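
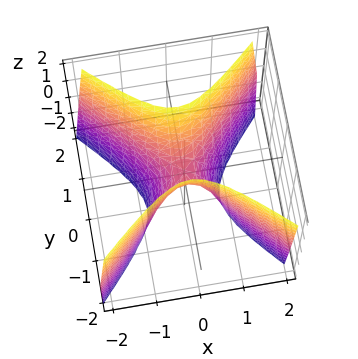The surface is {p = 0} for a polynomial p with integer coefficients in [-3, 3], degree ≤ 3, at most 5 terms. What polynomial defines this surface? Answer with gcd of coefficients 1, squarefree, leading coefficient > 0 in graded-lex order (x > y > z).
3*x^2 - 3*y^2 + z

1. deg p = 2. A hyperbolic paraboloid; a quadric.
2. Symmetries: the y ↦ −y reflection is a symmetry, so y appears only in even powers; the x ↦ −x reflection is a symmetry, so x appears only in even powers.
3. From the axis intercepts and sections: it crosses the x-axis at the gridline x = 0; it crosses the z-axis at the gridline z = 0; it crosses the y-axis at the gridline y = 0.
4. Together with the visible shape, these determine p as stated.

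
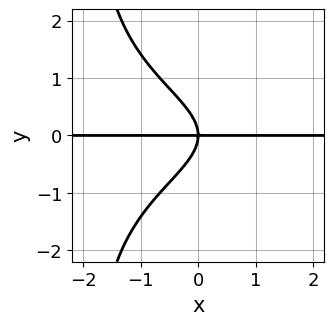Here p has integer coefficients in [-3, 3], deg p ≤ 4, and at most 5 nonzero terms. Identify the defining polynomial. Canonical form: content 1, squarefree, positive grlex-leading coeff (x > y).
deg p = 4. No degree-3 curve has this shape.
Checking where it meets the axes: it crosses the y-axis at the gridline y = 0; the visible x-axis segment lies entirely on the curve.
The integer polynomial consistent with all of this is the stated p.

x*y^3 + 2*y^3 + 2*x*y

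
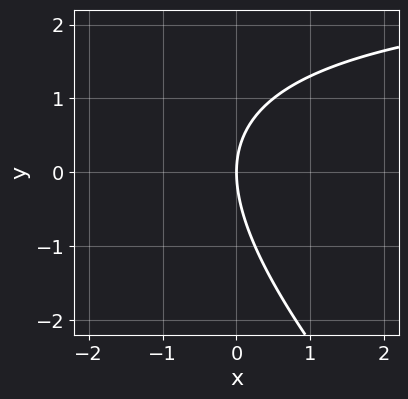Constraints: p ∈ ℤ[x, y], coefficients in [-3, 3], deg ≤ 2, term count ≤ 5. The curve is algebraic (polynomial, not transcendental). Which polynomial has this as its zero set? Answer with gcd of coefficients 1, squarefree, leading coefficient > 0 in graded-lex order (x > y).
x*y + y^2 - 3*x

(a) The degree is 2 — the shape is more complex than any degree-1 curve.
(b) Observable constraints: it meets the y-axis at y = 0 (among the integer gridlines); it crosses the x-axis at the gridline x = 0.
(c) These observations pin down the coefficients.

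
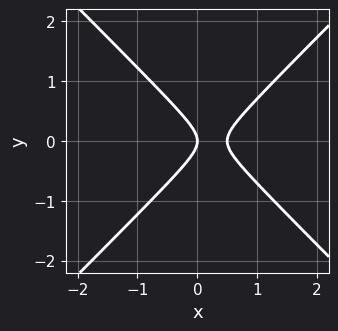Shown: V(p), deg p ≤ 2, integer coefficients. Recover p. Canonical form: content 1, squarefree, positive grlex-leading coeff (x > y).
(a) The degree is 2 — the shape is more complex than any degree-1 curve.
(b) Symmetries: it's symmetric under y → −y, forcing even powers of y.
(c) From the visible intercepts: it meets the y-axis at y = 0 (among the integer gridlines); it meets the x-axis at x = 0 (among the integer gridlines).
(d) Fitting integer coefficients to these (and the overall shape) gives p.

2*x^2 - 2*y^2 - x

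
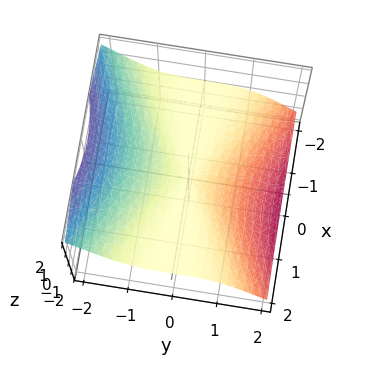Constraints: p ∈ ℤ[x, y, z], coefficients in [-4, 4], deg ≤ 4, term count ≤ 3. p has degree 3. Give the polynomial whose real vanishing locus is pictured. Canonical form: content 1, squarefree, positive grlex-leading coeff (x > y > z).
First, the degree is 3 — a generic line meets the surface in up to 3 points.
Next, against the integer gridlines: every point of the x-axis in the box is on the surface; it meets the z-axis at z = 0 (among the integer gridlines).
Finally, matching integer coefficients to the picture gives p.

x^2*z + y^3 + z^3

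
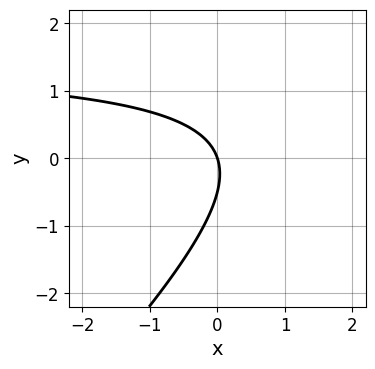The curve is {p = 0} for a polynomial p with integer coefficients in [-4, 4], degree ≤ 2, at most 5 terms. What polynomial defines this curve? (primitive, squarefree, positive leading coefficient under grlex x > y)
1. deg p = 2.
2. Checking where it meets the axes: it crosses the y-axis at the gridline y = 0; it crosses the x-axis at the gridline x = 0.
3. These observations pin down the coefficients.

2*x*y - 2*y^2 - 3*x - y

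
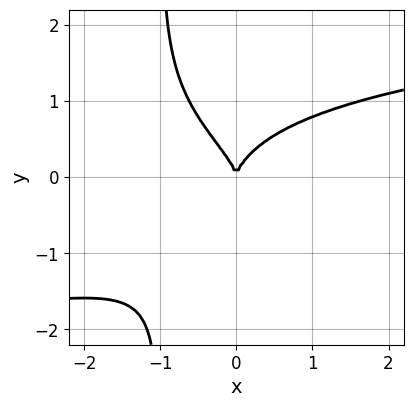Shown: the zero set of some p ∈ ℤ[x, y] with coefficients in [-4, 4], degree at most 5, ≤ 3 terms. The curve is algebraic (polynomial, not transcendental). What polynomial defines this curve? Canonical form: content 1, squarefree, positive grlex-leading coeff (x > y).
x*y^3 + y^3 - x^2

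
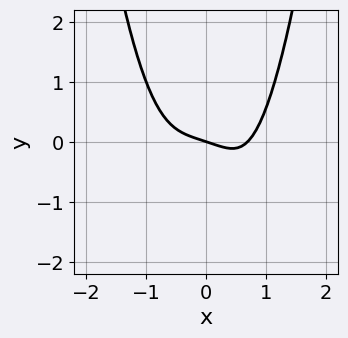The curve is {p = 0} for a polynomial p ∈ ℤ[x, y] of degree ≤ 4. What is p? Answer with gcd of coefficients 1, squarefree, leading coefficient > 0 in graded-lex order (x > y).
3*x^4 - y^2 - x - 3*y

1. deg p = 4. The shape is more complex than any degree-3 curve.
2. From the axis intercepts and sections: it meets the y-axis at y = 0 (among the integer gridlines); it crosses the x-axis at the gridline x = 0.
3. Putting this together gives p.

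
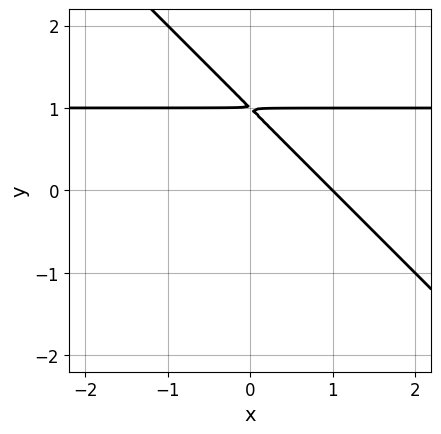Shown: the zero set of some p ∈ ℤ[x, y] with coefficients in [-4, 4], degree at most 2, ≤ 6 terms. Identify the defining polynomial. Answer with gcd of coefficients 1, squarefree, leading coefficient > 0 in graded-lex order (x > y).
x*y + y^2 - x - 2*y + 1

Degree: the shape is more complex than any degree-1 curve, so deg p = 2.
From the visible intercepts: it meets the x-axis at x = 1 (among the integer gridlines).
Solving for integer coefficients yields p as stated.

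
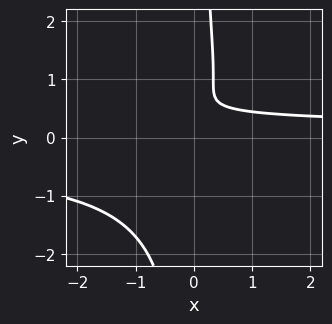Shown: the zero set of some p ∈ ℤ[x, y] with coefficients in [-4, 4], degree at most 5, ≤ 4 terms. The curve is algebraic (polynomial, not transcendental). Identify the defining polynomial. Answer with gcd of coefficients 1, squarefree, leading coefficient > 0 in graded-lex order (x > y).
First, deg p = 4. No degree-3 curve has this shape.
Next, observable constraints: it misses every integer gridline on the x-axis; the curve avoids every integer y-axis point in the box.
Finally, together with the visible shape, these determine p as stated.

3*x*y^3 - 3*y^2 + 3*y - 1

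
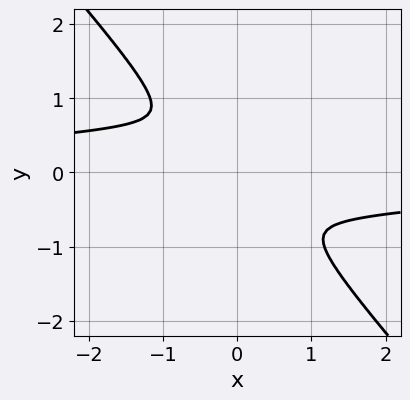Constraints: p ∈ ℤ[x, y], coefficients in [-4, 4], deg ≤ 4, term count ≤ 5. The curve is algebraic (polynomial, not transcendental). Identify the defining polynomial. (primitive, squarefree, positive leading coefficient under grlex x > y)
Degree: a generic line meets the curve in up to 4 points, so deg p = 4.
Matching integer coefficients to the picture gives p.

x^3*y - 3*x^2*y^2 + 3*y^4 + 2*x^2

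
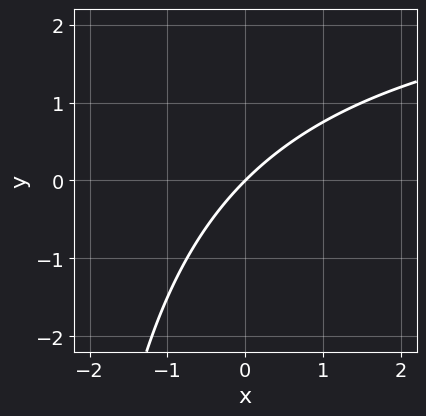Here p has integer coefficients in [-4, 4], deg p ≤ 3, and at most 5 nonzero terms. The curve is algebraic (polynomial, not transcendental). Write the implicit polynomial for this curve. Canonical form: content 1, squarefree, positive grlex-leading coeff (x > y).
Degree: the shape is more complex than any degree-1 curve, so deg p = 2.
Observable constraints: one x-axis crossing is at x = 0; it crosses the y-axis at the gridline y = 0.
Solving for integer coefficients yields p as stated.

x*y - 3*x + 3*y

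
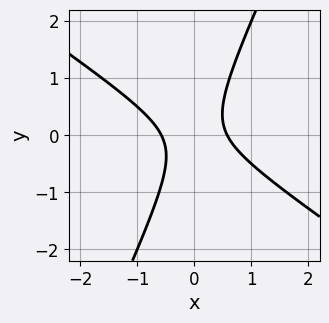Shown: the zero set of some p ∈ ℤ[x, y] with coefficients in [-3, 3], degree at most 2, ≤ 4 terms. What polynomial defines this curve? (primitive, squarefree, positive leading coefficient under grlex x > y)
3*x^2 + 3*x*y - 2*y^2 - 1

1. Degree: a generic line meets the curve in up to 2 points, so deg p = 2.
2. From the axis intercepts and sections: no y-intercept at any integer in the box.
3. Putting this together gives p.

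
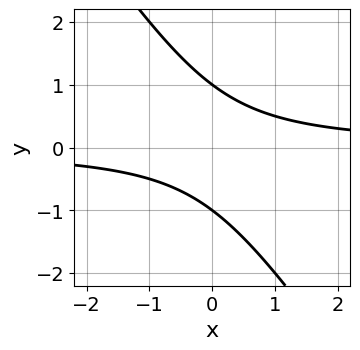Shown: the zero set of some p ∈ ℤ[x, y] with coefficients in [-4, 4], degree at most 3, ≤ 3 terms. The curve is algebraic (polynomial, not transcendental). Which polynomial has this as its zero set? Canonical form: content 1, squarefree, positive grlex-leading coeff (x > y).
3*x*y + 2*y^2 - 2

(a) Degree: the shape is more complex than any degree-1 curve, so deg p = 2.
(b) From the visible intercepts: no x-intercept at any integer in the box; the y-axis gridline crossings are at y ∈ {-1, 1}.
(c) The integer polynomial consistent with all of this is the stated p.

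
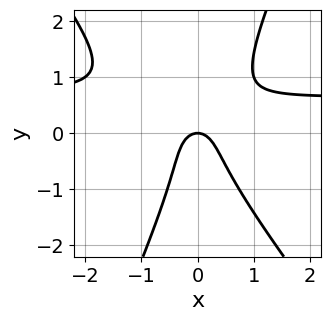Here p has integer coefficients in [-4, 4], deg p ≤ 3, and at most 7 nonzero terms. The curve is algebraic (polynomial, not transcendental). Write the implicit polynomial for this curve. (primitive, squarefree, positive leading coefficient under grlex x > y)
(a) deg p = 3.
(b) Reading off the gridlines: it meets the y-axis at y = 0 (among the integer gridlines); it meets the x-axis at x = 0 (among the integer gridlines).
(c) These observations pin down the coefficients.

3*x^2*y + x*y^2 - y^3 - 2*x^2 - y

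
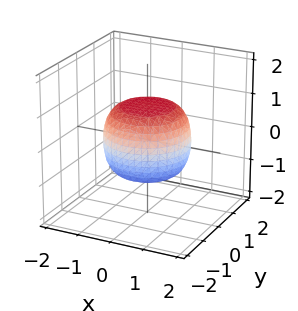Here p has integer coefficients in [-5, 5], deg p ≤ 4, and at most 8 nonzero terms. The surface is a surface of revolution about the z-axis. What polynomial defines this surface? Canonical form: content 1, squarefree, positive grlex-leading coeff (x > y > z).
2*x^4 + 4*x^2*y^2 + 2*y^4 - x^2 - y^2 + 3*z^2 - 3

(a) deg p = 4. A generic line meets the surface in up to 4 points.
(b) Symmetries: rotational symmetry about the z-axis ⇒ p depends on x, y only through x² + y².
(c) From the visible intercepts: among the integer gridlines, it crosses the z-axis at z ∈ {-1, 1}; a circular section at z = -1 has radius between 0 and 1.
(d) Fitting integer coefficients to these (and the overall shape) gives p.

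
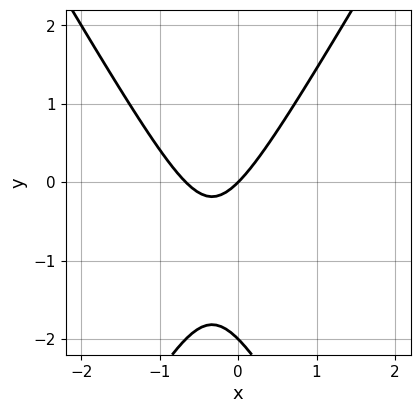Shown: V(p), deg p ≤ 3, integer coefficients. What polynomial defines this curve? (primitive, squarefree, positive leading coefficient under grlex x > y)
3*x^2 - y^2 + 2*x - 2*y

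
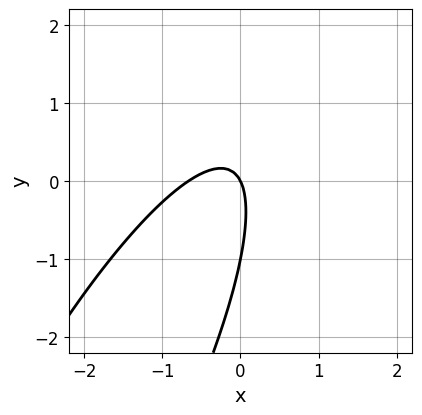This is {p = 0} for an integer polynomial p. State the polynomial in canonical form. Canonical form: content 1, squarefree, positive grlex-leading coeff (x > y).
3*x^2 - 3*x*y + y^2 + 2*x + y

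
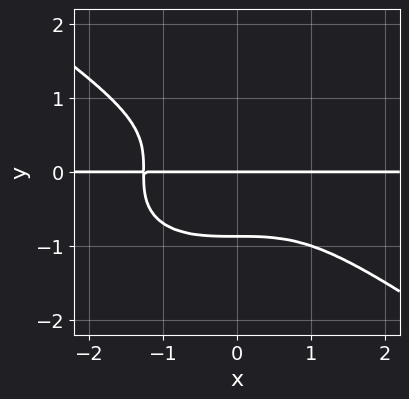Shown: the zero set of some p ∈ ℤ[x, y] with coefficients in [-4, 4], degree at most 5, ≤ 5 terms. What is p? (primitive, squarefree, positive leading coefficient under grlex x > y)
x^3*y + 3*y^4 + 2*y

(a) Degree: no degree-3 curve has this shape, so deg p = 4.
(b) Against the integer gridlines: it crosses the y-axis at the gridline y = 0; the visible x-axis segment lies entirely on the curve.
(c) Matching integer coefficients to the picture gives p.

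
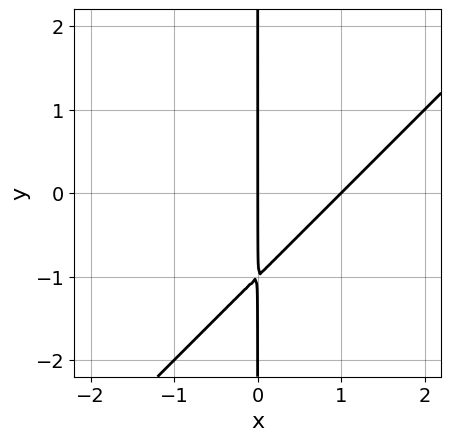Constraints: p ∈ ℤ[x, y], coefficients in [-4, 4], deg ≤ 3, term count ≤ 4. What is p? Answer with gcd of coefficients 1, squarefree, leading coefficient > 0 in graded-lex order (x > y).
Degree: no degree-1 curve has this shape, so deg p = 2.
Against the integer gridlines: the x-axis gridline crossings are at x ∈ {0, 1}; the visible y-axis segment lies entirely on the curve.
Solving for integer coefficients yields p as stated.

x^2 - x*y - x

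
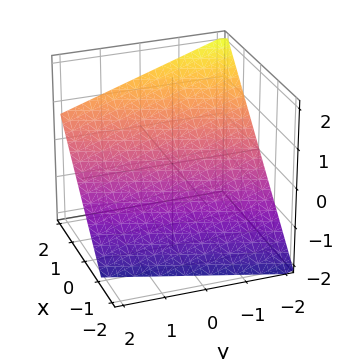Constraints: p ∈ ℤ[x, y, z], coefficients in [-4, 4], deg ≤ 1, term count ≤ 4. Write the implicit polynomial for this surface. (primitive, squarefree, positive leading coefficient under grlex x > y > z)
Degree: every cross-section is a straight line — this is a plane, so deg p = 1.
Observable constraints: it crosses the y-axis at the gridline y = -2.
Together with the visible shape, these determine p as stated.

3*x - y - 3*z - 2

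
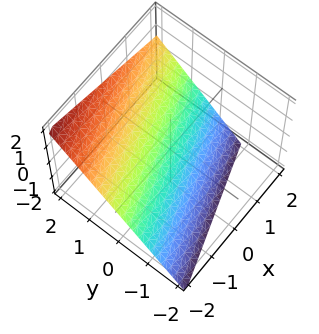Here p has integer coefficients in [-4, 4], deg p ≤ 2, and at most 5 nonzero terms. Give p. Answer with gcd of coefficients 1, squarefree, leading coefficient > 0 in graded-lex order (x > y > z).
(a) The degree is 1 — the surface is flat (a plane).
(b) Observable constraints: one x-axis crossing is at x = -2.
(c) Putting this together gives p.

x - 3*y + 3*z + 2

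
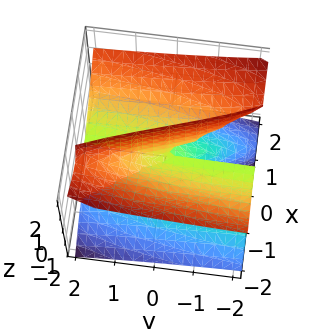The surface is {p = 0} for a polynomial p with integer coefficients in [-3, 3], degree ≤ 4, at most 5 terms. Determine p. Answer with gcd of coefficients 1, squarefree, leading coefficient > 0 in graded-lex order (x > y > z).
First, degree: the shape is more complex than any degree-2 surface, so deg p = 3.
Then, from the axis intercepts and sections: the visible y-axis segment lies entirely on the surface; one x-axis crossing is at x = 0; every point of the z-axis in the box is on the surface.
Finally, together with the visible shape, these determine p as stated.

2*x^3 - 3*x*z^2 - y*z^2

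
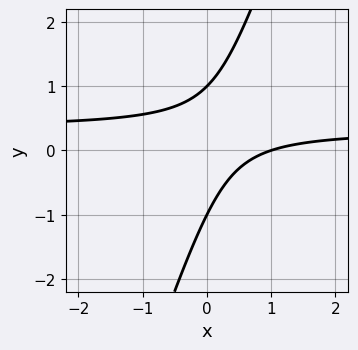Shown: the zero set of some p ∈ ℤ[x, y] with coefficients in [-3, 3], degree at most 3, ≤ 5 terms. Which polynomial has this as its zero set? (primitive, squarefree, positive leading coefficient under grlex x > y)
3*x*y - y^2 - x + 1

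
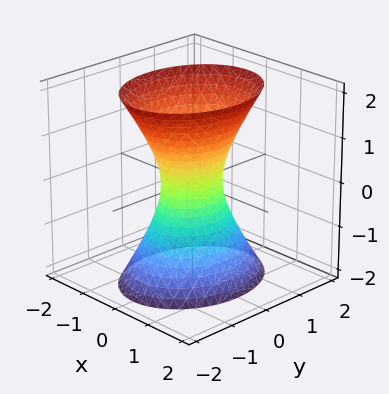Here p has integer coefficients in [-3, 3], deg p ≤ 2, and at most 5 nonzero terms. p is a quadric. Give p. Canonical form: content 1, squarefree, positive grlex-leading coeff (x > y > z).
1. Degree: an hourglass — one-sheet hyperboloid; a quadric, so deg p = 2.
2. Symmetries: the z ↦ −z reflection is a symmetry, so z appears only in even powers; mirror symmetry x ↦ −x ⇒ only even powers of x; the y ↦ −y reflection is a symmetry, so y appears only in even powers.
3. Against the integer gridlines: no z-intercept at any integer in the box.
4. Putting this together gives p.

3*x^2 + 2*y^2 - z^2 - 1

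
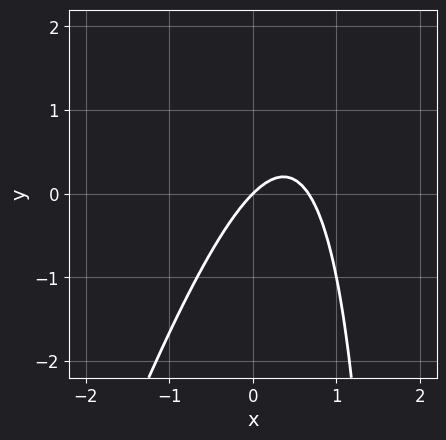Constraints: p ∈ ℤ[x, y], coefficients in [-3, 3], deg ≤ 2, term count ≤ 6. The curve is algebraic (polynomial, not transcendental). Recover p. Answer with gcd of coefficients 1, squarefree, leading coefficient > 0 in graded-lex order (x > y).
3*x^2 - x*y - 2*x + 2*y

First, degree: a generic line meets the curve in up to 2 points, so deg p = 2.
Next, against the integer gridlines: one x-axis crossing is at x = 0; it meets the y-axis at y = 0 (among the integer gridlines).
Finally, matching integer coefficients to the picture gives p.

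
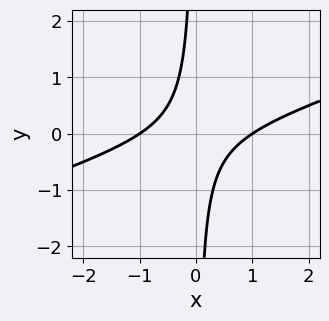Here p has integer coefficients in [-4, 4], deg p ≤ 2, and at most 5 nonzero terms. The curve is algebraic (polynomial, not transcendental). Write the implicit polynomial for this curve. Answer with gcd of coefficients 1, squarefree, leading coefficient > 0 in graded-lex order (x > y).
x^2 - 3*x*y - 1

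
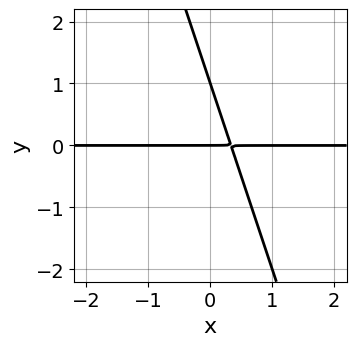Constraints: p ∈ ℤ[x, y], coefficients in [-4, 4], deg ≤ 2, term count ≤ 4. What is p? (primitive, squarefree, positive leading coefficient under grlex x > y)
3*x*y + y^2 - y

First, deg p = 2. The shape is more complex than any degree-1 curve.
Then, from the axis intercepts and sections: the y-axis gridline crossings are at y ∈ {0, 1}; every point of the x-axis in the box is on the curve.
Finally, fitting integer coefficients to these (and the overall shape) gives p.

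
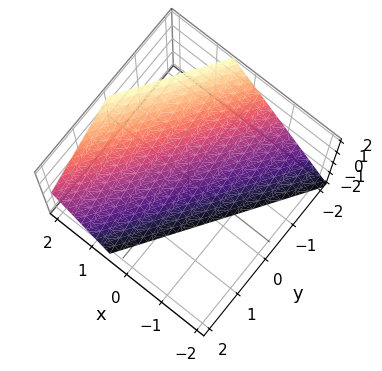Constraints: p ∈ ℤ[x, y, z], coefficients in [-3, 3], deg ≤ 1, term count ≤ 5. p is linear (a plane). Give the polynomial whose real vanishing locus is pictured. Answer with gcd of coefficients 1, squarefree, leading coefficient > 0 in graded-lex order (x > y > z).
(a) deg p = 1. The surface is flat (a plane).
(b) Observable constraints: one y-axis crossing is at y = -1; one z-axis crossing is at z = -1.
(c) The integer polynomial consistent with all of this is the stated p.

3*x - 2*y - 2*z - 2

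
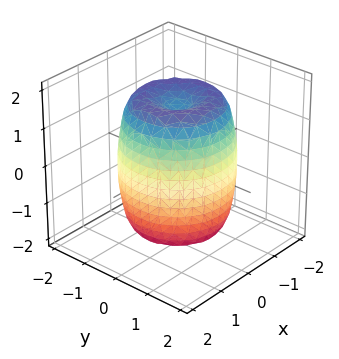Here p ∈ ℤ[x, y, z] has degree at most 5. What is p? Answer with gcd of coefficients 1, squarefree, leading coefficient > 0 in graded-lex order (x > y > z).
1. The degree is 4 — no degree-3 surface has this shape.
2. Symmetries: rotational symmetry about the z-axis ⇒ p depends on x, y only through x² + y².
3. From the visible intercepts: a circular section at z = -1 has radius between 1 and 2.
4. Assembling these constraints gives the stated polynomial.

2*x^4 + 4*x^2*y^2 + 2*y^4 - 3*x^2 - 3*y^2 + z^2 - 2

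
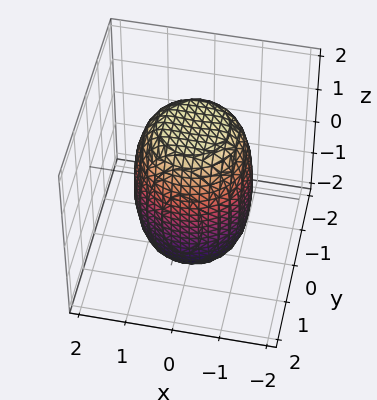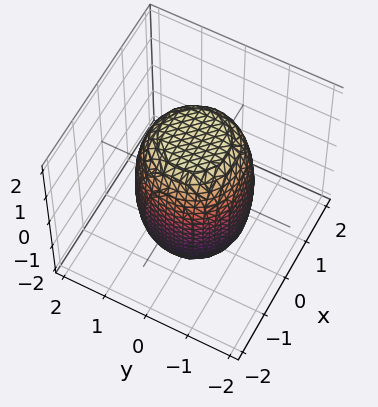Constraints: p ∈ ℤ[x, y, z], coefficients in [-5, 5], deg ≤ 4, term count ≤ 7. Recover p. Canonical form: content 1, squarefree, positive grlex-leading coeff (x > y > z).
1. deg p = 4.
2. By symmetry, every cross-section ⟂ z is a circle, so x, y appear only via x² + y².
3. From the visible intercepts: a circular section at z = 0 has radius between 1 and 2.
4. Assembling these constraints gives the stated polynomial.

2*x^4 + 4*x^2*y^2 + 2*y^4 - x^2 - y^2 + z^2 - 3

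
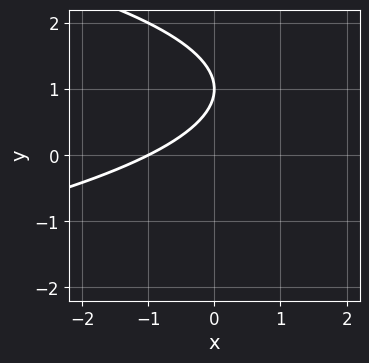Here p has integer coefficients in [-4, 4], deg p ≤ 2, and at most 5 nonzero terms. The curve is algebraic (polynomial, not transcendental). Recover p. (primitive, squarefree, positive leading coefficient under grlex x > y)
y^2 + x - 2*y + 1

The degree is 2 — the shape is more complex than any degree-1 curve.
Against the integer gridlines: it crosses the x-axis at the gridline x = -1; one y-axis crossing is at y = 1.
Together with the visible shape, these determine p as stated.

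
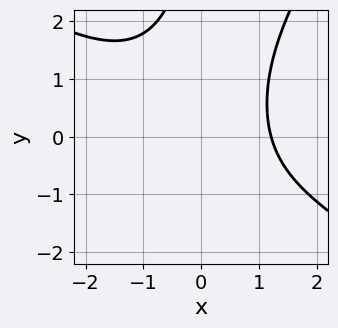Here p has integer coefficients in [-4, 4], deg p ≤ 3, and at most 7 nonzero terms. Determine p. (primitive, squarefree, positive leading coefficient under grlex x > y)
x^3 + x^2*y - x*y^2 + x - 3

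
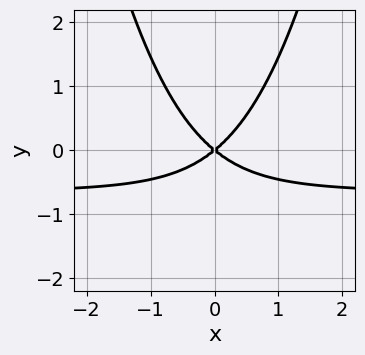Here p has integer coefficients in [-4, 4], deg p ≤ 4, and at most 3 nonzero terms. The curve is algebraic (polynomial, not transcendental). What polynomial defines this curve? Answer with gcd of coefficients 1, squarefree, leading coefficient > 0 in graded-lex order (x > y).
3*x^2*y + 2*x^2 - 3*y^2

1. deg p = 3. A generic line meets the curve in up to 3 points.
2. Symmetries: mirror symmetry x ↦ −x ⇒ only even powers of x.
3. Reading off the gridlines: one x-axis crossing is at x = 0; it crosses the y-axis at the gridline y = 0.
4. Fitting integer coefficients to these (and the overall shape) gives p.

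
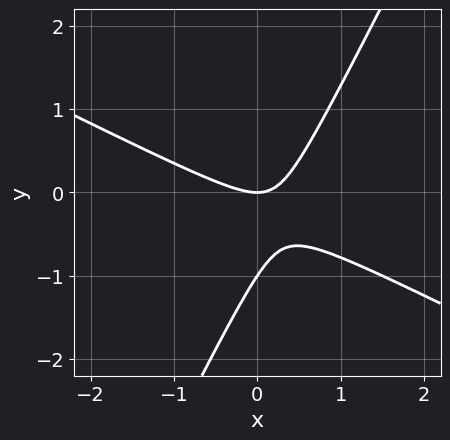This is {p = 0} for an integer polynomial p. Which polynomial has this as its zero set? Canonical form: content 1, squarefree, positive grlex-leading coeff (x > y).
2*x^2 + 3*x*y - 2*y^2 - 2*y

1. Degree: no degree-1 curve has this shape, so deg p = 2.
2. Reading off the gridlines: one x-axis crossing is at x = 0; among the integer gridlines, it crosses the y-axis at y ∈ {-1, 0}.
3. Assembling these constraints gives the stated polynomial.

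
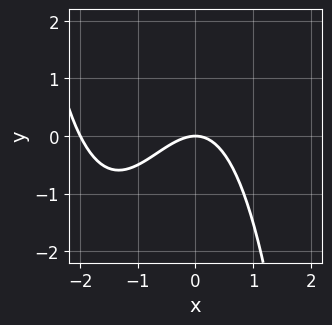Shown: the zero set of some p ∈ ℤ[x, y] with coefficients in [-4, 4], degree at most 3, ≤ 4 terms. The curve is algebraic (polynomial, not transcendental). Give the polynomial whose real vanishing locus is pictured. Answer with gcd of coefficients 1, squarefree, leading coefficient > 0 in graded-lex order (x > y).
x^3 + 2*x^2 + 2*y

(a) The degree is 3 — no degree-2 curve has this shape.
(b) From the axis intercepts and sections: the x-axis gridline crossings are at x ∈ {-2, 0}; it crosses the y-axis at the gridline y = 0.
(c) Putting this together gives p.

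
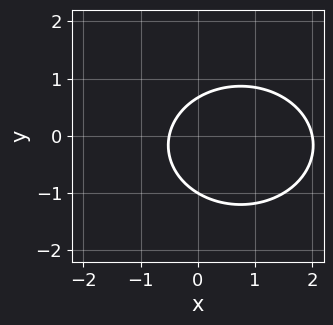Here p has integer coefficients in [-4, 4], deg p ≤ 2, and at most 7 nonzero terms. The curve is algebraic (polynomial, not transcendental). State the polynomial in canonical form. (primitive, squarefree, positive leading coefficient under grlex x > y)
2*x^2 + 3*y^2 - 3*x + y - 2

First, deg p = 2.
Next, against the integer gridlines: one x-axis crossing is at x = 2; it meets the y-axis at y = -1 (among the integer gridlines).
Finally, putting this together gives p.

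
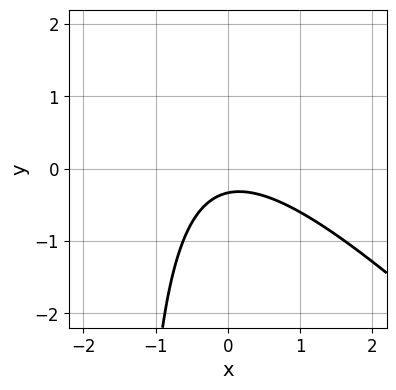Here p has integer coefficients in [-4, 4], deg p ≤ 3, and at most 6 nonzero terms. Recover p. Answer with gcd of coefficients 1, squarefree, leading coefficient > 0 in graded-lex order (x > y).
2*x^2 + 2*x*y + 3*y + 1

First, the degree is 2 — the shape is more complex than any degree-1 curve.
Then, observable constraints: the curve avoids every integer x-axis point in the box.
Finally, solving for integer coefficients yields p as stated.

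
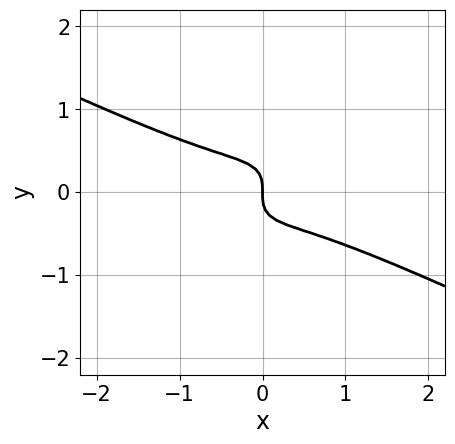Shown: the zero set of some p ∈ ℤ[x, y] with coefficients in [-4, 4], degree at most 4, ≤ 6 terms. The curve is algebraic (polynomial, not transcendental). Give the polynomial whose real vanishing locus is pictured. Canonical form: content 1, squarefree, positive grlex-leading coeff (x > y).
x^3 - 3*x*y^2 + 3*y^3 + x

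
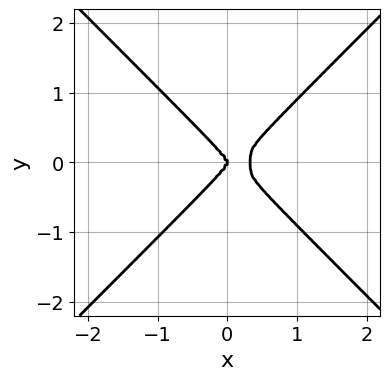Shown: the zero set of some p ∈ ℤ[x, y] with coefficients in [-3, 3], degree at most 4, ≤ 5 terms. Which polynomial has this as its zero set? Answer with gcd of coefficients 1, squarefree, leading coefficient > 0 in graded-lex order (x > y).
3*x^4 - 3*y^4 - x^3

The degree is 4 — no degree-3 curve has this shape.
Symmetries: it's symmetric under y → −y, forcing even powers of y.
Checking where it meets the axes: one y-axis crossing is at y = 0; one x-axis crossing is at x = 0.
These observations pin down the coefficients.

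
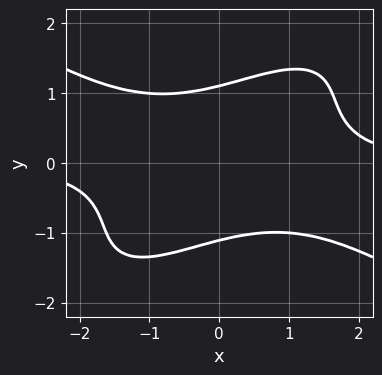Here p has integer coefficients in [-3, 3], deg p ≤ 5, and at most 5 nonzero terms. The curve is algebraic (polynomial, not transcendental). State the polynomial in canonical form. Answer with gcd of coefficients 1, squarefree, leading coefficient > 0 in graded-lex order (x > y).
x^3*y - 2*x*y^3 + 2*y^4 - 3

1. deg p = 4.
2. From the visible intercepts: the curve avoids every integer x-axis point in the box.
3. Putting this together gives p.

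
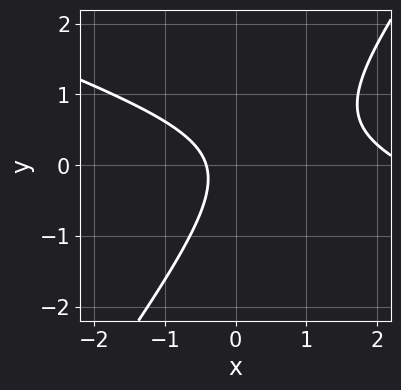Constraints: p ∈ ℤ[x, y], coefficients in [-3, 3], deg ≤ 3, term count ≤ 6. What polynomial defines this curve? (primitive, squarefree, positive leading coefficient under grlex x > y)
1. Degree: a generic line meets the curve in up to 2 points, so deg p = 2.
2. Checking where it meets the axes: the curve avoids every integer y-axis point in the box.
3. Together with the visible shape, these determine p as stated.

x^2 + 2*x*y - 2*y^2 - 2*x - 1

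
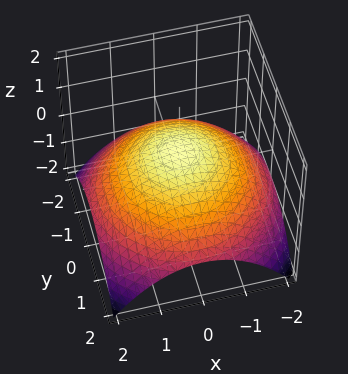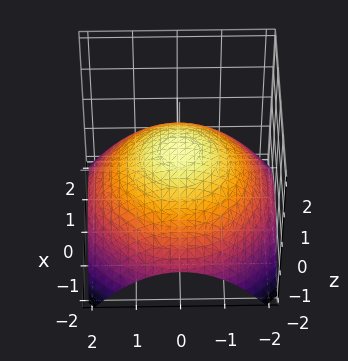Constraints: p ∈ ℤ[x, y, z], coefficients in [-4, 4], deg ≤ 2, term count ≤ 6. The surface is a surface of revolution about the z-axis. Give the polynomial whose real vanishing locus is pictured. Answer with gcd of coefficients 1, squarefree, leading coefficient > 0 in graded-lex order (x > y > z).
(a) The degree is 2 — no degree-1 surface has this shape.
(b) Symmetry: every cross-section ⟂ z is a circle, so x, y appear only via x² + y².
(c) Observable constraints: a circular section at z = 0 has radius between 1 and 2.
(d) These observations pin down the coefficients.

x^2 + y^2 + 3*z - 2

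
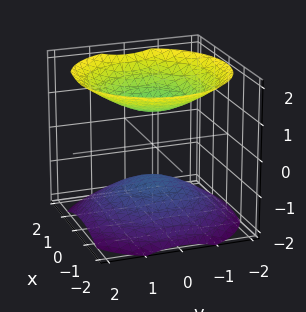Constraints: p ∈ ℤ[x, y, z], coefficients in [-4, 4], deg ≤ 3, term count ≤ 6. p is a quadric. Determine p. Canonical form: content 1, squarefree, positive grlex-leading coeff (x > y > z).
2*x^2 + 2*y^2 - 3*z^2 + 3

(a) There are 2 components.
(b) deg p = 2.
(c) By symmetry, every cross-section ⟂ z is a circle, so x, y appear only via x² + y²; the z ↦ −z reflection is a symmetry, so z appears only in even powers.
(d) Against the integer gridlines: the z-axis gridline crossings are at z ∈ {-1, 1}; the surface avoids every integer x-axis point in the box.
(e) Fitting integer coefficients to these (and the overall shape) gives p.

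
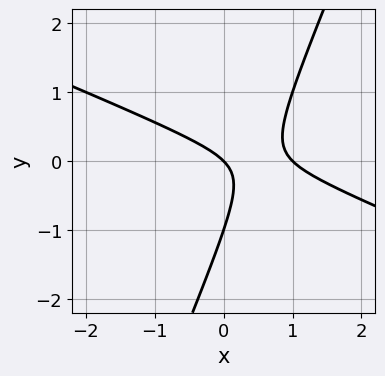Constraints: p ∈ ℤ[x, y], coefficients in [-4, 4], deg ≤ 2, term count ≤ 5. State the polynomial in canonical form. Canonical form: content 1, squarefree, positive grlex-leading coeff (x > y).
(a) deg p = 2. The shape is more complex than any degree-1 curve.
(b) From the visible intercepts: the x-axis gridline crossings are at x ∈ {0, 1}; among the integer gridlines, it crosses the y-axis at y ∈ {-1, 0}.
(c) Assembling these constraints gives the stated polynomial.

x^2 + 2*x*y - y^2 - x - y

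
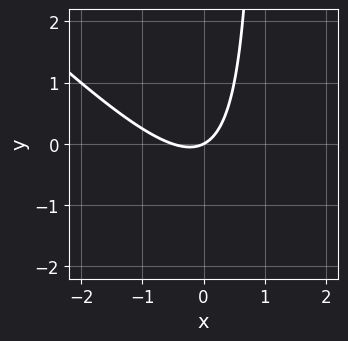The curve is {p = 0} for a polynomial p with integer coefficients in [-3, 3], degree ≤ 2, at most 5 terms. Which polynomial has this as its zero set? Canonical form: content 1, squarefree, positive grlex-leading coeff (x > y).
(a) Degree: a generic line meets the curve in up to 2 points, so deg p = 2.
(b) From the visible intercepts: one y-axis crossing is at y = 0; one x-axis crossing is at x = 0.
(c) The integer polynomial consistent with all of this is the stated p.

2*x^2 + 2*x*y + x - 2*y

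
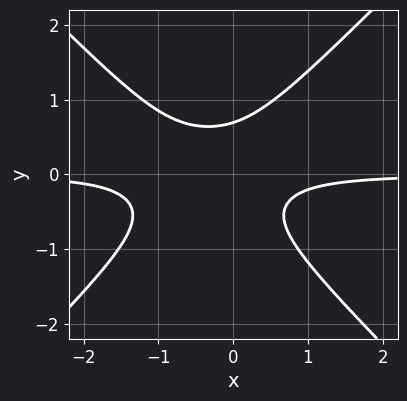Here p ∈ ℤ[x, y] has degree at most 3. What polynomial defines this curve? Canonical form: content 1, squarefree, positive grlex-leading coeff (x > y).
deg p = 3. A generic line meets the curve in up to 3 points.
Checking where it meets the axes: the curve avoids every integer x-axis point in the box.
Putting this together gives p.

3*x^2*y - 3*y^3 + 2*x*y + 1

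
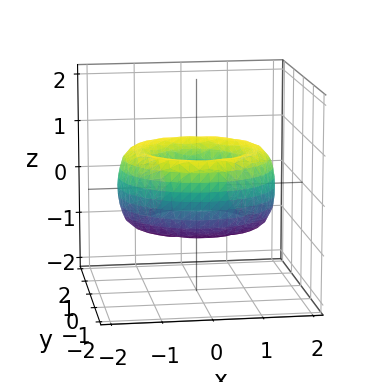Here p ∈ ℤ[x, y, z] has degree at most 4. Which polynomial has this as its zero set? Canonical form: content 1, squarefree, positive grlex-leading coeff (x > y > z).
1. deg p = 4.
2. By symmetry, the z-axis is an axis of rotation, so x and y enter only as x² + y².
3. From the axis intercepts and sections: a circular section at z = 0 has radius between 0 and 1; no z-intercept at any integer in the box.
4. These observations pin down the coefficients.

x^4 + 2*x^2*y^2 + y^4 - 3*x^2 - 3*y^2 + 2*z^2 + 1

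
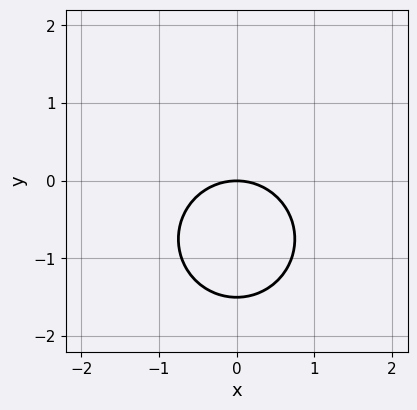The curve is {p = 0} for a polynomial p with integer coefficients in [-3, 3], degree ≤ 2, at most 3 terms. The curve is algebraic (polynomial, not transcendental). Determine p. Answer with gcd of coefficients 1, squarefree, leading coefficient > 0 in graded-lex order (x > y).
1. Degree: no degree-1 curve has this shape, so deg p = 2.
2. Symmetries: the x ↦ −x reflection is a symmetry, so x appears only in even powers.
3. Against the integer gridlines: it crosses the x-axis at the gridline x = 0; it meets the y-axis at y = 0 (among the integer gridlines).
4. Together with the visible shape, these determine p as stated.

2*x^2 + 2*y^2 + 3*y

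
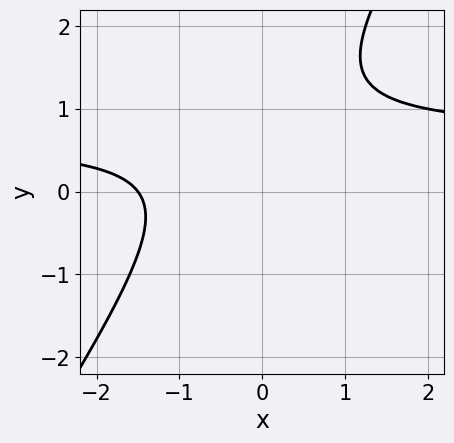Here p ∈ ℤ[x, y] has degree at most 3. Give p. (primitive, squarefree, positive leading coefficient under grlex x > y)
(a) The degree is 2 — no degree-1 curve has this shape.
(b) From the axis intercepts and sections: it misses every integer gridline on the y-axis.
(c) These observations pin down the coefficients.

3*x*y - 2*y^2 - 2*x + 3*y - 3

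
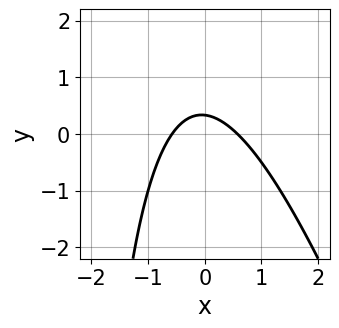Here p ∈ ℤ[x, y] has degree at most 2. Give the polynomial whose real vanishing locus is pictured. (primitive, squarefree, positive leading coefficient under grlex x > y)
First, degree: no degree-1 curve has this shape, so deg p = 2.
Finally, matching integer coefficients to the picture gives p.

3*x^2 + x*y + 3*y - 1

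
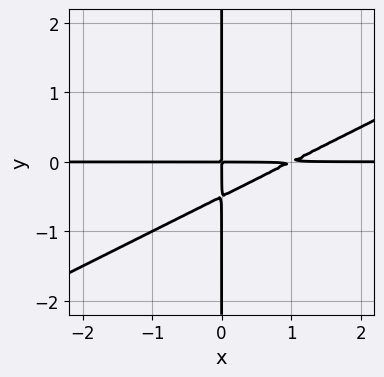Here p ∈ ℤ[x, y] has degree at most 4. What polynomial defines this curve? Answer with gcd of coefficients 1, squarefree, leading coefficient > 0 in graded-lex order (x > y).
x^2*y - 2*x*y^2 - x*y

1. The degree is 3 — the shape is more complex than any degree-2 curve.
2. Reading off the gridlines: the visible y-axis segment lies entirely on the curve; the visible x-axis segment lies entirely on the curve.
3. Assembling these constraints gives the stated polynomial.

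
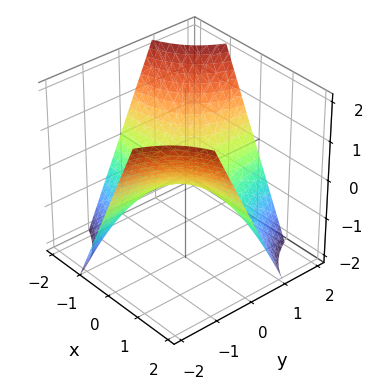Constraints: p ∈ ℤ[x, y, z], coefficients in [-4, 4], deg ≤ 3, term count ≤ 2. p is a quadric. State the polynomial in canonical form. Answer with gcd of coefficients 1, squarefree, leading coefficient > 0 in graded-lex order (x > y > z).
1. Degree: a hyperbolic paraboloid; a quadric, so deg p = 2.
2. Checking where it meets the axes: every point of the x-axis in the box is on the surface; the visible y-axis segment lies entirely on the surface; it meets the z-axis at z = 0 (among the integer gridlines).
3. Assembling these constraints gives the stated polynomial.

x*y + z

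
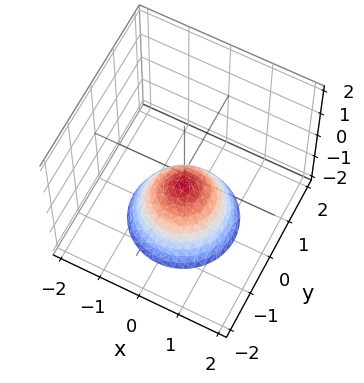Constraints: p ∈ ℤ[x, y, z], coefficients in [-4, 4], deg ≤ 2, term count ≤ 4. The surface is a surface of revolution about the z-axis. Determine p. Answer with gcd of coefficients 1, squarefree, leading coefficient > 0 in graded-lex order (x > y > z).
1. Degree: no degree-1 surface has this shape, so deg p = 2.
2. Symmetries: rotational symmetry about the z-axis ⇒ p depends on x, y only through x² + y².
3. Against the integer gridlines: no x-intercept at any integer in the box; the surface avoids every integer y-axis point in the box; a circular section at z = -1 has radius between 0 and 1.
4. The integer polynomial consistent with all of this is the stated p.

2*x^2 + 2*y^2 + 2*z + 1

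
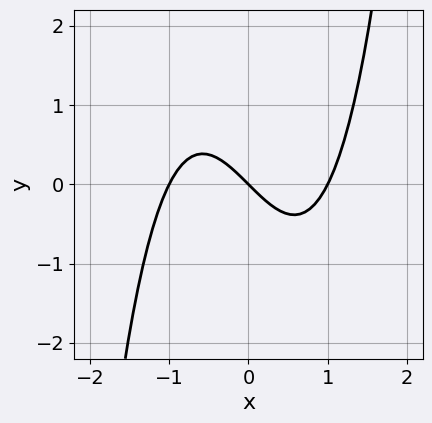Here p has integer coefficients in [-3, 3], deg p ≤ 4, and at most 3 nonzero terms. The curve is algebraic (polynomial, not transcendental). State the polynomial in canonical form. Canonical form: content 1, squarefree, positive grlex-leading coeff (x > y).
(a) deg p = 3.
(b) Against the integer gridlines: the x-axis gridline crossings are at x ∈ {-1, 0, 1}; it meets the y-axis at y = 0 (among the integer gridlines).
(c) Matching integer coefficients to the picture gives p.

x^3 - x - y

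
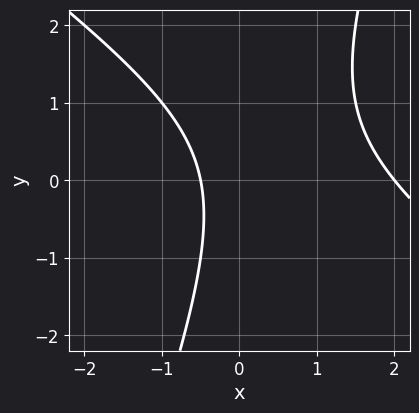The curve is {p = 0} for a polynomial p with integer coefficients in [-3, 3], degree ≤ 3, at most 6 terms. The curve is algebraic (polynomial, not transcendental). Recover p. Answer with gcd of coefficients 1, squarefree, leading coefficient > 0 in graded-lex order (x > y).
First, the degree is 2 — no degree-1 curve has this shape.
Next, from the axis intercepts and sections: it meets the x-axis at x = 2 (among the integer gridlines); the curve avoids every integer y-axis point in the box.
Finally, these observations pin down the coefficients.

2*x^2 + 2*x*y - y^2 - 3*x - 2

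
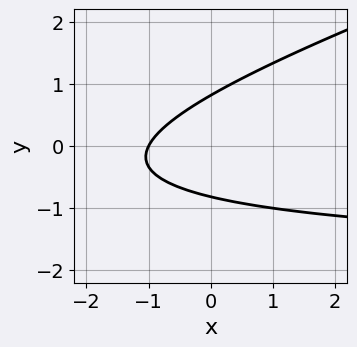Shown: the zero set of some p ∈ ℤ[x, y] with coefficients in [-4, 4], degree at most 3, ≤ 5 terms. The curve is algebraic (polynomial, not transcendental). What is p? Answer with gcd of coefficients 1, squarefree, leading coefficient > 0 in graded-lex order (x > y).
1. The degree is 2 — a generic line meets the curve in up to 2 points.
2. From the visible intercepts: it crosses the x-axis at the gridline x = -1.
3. Solving for integer coefficients yields p as stated.

x*y - 3*y^2 + 2*x + 2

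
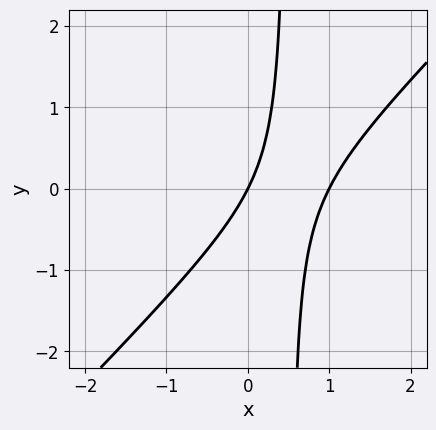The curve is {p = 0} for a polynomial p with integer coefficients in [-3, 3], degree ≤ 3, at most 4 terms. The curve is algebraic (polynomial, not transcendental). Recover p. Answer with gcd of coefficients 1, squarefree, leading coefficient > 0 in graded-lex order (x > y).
2*x^2 - 2*x*y - 2*x + y

1. The degree is 2 — the shape is more complex than any degree-1 curve.
2. Reading off the gridlines: it crosses the y-axis at the gridline y = 0; among the integer gridlines, it crosses the x-axis at x ∈ {0, 1}.
3. Putting this together gives p.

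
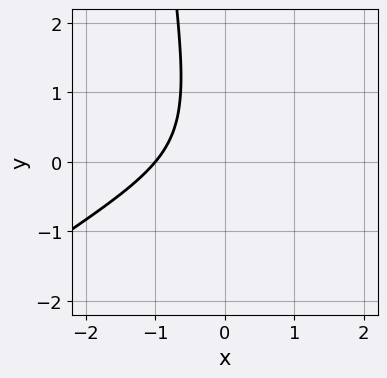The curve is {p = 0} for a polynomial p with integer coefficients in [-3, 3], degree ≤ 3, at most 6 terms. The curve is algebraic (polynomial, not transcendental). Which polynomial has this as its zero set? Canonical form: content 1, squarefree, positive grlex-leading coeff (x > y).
1. The degree is 3 — the shape is more complex than any degree-2 curve.
2. From the axis intercepts and sections: it meets the x-axis at x = -1 (among the integer gridlines); it misses every integer gridline on the y-axis.
3. Solving for integer coefficients yields p as stated.

2*x^3 - 3*x^2*y + 2*x*y + y^2 + 2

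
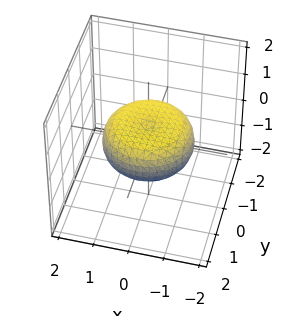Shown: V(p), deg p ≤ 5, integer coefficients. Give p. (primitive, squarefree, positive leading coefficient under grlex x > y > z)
x^4 + 2*x^2*y^2 + y^4 - x^2 - y^2 + 3*z^2 - 1

First, degree: the shape is more complex than any degree-3 surface, so deg p = 4.
Next, by symmetry, the surface is invariant under rotation about z: p = q(x² + y², z).
Next, from the visible intercepts: a circular section at z = 0 has radius between 1 and 2.
Finally, fitting integer coefficients to these (and the overall shape) gives p.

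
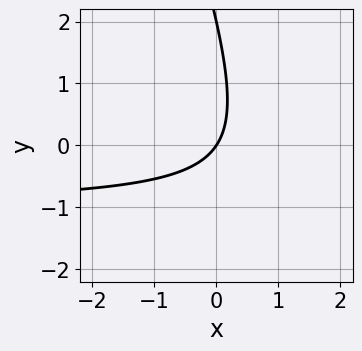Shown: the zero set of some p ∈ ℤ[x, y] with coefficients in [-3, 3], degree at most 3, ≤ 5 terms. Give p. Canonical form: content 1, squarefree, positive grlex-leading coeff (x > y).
(a) The degree is 2 — no degree-1 curve has this shape.
(b) Checking where it meets the axes: it meets the x-axis at x = 0 (among the integer gridlines); the y-axis gridline crossings are at y ∈ {0, 2}.
(c) Together with the visible shape, these determine p as stated.

3*x*y + y^2 + 3*x - 2*y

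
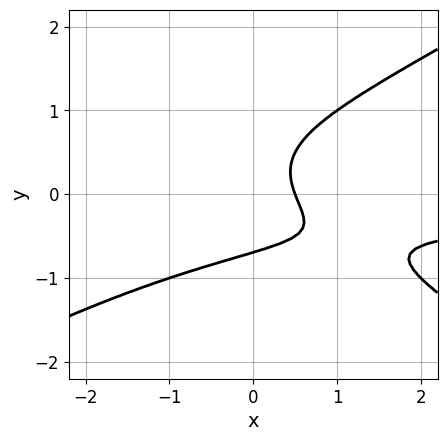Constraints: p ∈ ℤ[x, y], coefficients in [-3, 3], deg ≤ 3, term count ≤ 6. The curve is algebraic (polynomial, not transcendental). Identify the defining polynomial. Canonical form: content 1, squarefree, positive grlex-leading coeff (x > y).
x^2*y - 3*y^3 + x*y + 2*x - 1

1. The degree is 3 — a generic line meets the curve in up to 3 points.
2. Putting this together gives p.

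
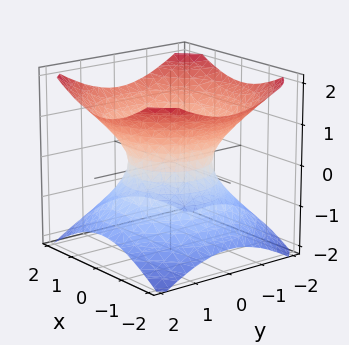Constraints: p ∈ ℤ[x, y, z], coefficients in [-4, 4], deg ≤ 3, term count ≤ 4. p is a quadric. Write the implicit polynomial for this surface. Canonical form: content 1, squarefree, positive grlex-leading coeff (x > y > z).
Degree: an hourglass — one-sheet hyperboloid; a quadric, so deg p = 2.
Symmetry: the surface is invariant under rotation about z: p = q(x² + y², z); it's symmetric under z → −z, forcing even powers of z.
Against the integer gridlines: a circular section at z = -1 has radius between 1 and 2; the y-axis gridline crossings are at y ∈ {-1, 1}; among the integer gridlines, it crosses the x-axis at x ∈ {-1, 1}.
Fitting integer coefficients to these (and the overall shape) gives p.

2*x^2 + 2*y^2 - 3*z^2 - 2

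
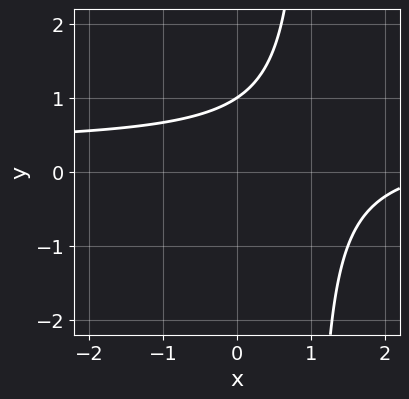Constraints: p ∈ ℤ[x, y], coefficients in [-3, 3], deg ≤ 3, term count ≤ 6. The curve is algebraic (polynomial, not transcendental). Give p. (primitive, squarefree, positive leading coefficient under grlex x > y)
Degree: no degree-1 curve has this shape, so deg p = 2.
Reading off the gridlines: it meets the y-axis at y = 1 (among the integer gridlines); no x-intercept at any integer in the box.
The integer polynomial consistent with all of this is the stated p.

3*x*y - x - 3*y + 3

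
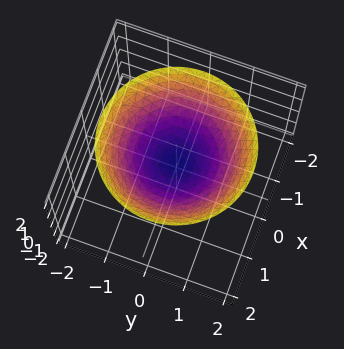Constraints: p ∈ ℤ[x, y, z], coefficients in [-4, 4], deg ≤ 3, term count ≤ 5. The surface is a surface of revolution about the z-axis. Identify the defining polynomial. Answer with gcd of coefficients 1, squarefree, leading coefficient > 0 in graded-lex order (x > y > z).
x^2 + y^2 - 2*z + 1

deg p = 2. The shape is more complex than any degree-1 surface.
By symmetry, every cross-section ⟂ z is a circle, so x, y appear only via x² + y².
From the visible intercepts: it misses every integer gridline on the x-axis; no y-intercept at any integer in the box; a circular section at z = 1 has radius exactly 1.
Solving for integer coefficients yields p as stated.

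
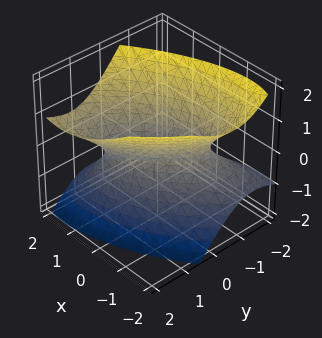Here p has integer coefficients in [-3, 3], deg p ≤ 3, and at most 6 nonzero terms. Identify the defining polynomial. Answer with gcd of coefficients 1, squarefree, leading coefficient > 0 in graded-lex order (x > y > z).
2*x^2 - 3*x*y + 3*y^2 - 2*y*z - 3*z^2 - 2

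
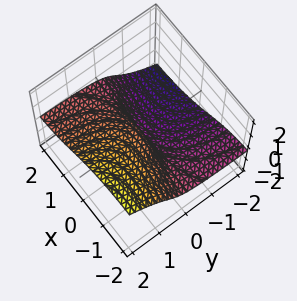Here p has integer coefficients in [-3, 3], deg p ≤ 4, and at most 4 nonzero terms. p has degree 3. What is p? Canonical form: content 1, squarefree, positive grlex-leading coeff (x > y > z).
1. deg p = 3.
2. Reading off the gridlines: it crosses the z-axis at the gridline z = 0; one y-axis crossing is at y = 0; every point of the x-axis in the box is on the surface.
3. Fitting integer coefficients to these (and the overall shape) gives p.

x^2*z + 2*x*y*z + 2*z^3 - 2*y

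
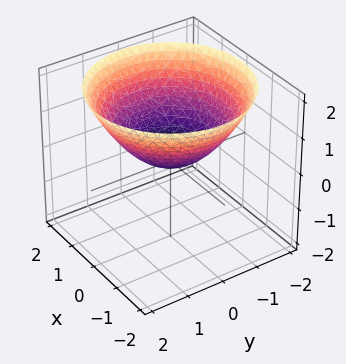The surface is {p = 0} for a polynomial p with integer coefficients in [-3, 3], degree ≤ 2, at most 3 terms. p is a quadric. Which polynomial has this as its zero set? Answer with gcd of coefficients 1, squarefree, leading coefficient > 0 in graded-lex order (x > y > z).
x^2 + y^2 - 2*z

deg p = 2. A single bowl opening along one axis; a quadric.
Symmetries: rotational symmetry about the z-axis ⇒ p depends on x, y only through x² + y².
From the visible intercepts: one x-axis crossing is at x = 0; it meets the y-axis at y = 0 (among the integer gridlines); it meets the z-axis at z = 0 (among the integer gridlines); a circular section at z = 1 has radius between 1 and 2.
Putting this together gives p.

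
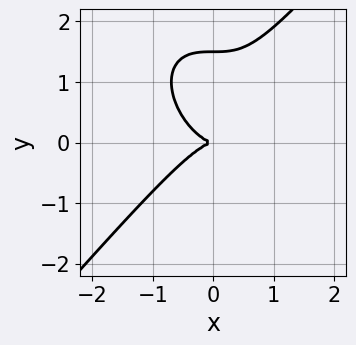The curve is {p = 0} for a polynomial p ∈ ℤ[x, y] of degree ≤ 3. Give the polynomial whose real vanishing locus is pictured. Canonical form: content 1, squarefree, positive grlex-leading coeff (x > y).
(a) The degree is 3 — no degree-2 curve has this shape.
(b) From the axis intercepts and sections: one y-axis crossing is at y = 0; one x-axis crossing is at x = 0.
(c) Fitting integer coefficients to these (and the overall shape) gives p.

3*x^3 - 2*y^3 + 3*y^2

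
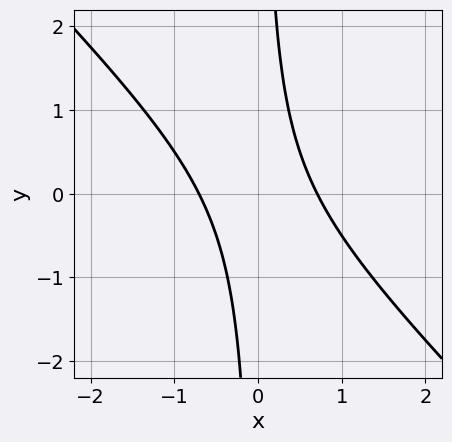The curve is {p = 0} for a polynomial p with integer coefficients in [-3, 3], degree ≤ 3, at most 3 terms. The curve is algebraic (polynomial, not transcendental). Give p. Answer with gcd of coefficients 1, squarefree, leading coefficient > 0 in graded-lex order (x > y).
2*x^2 + 2*x*y - 1

The degree is 2 — the shape is more complex than any degree-1 curve.
Checking where it meets the axes: it misses every integer gridline on the y-axis.
Matching integer coefficients to the picture gives p.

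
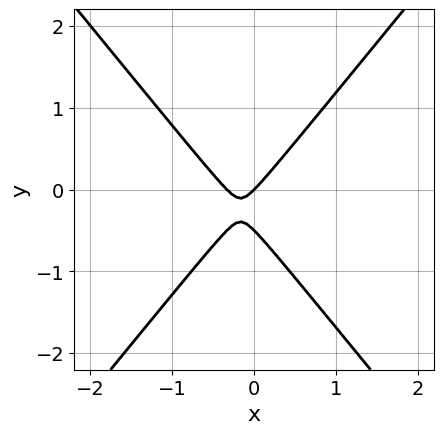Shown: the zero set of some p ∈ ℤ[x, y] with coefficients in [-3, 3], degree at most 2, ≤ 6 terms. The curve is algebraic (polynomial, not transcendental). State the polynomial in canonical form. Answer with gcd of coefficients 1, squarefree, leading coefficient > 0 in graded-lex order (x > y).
3*x^2 - 2*y^2 + x - y

1. The degree is 2 — a generic line meets the curve in up to 2 points.
2. From the visible intercepts: it meets the y-axis at y = 0 (among the integer gridlines); it crosses the x-axis at the gridline x = 0.
3. These observations pin down the coefficients.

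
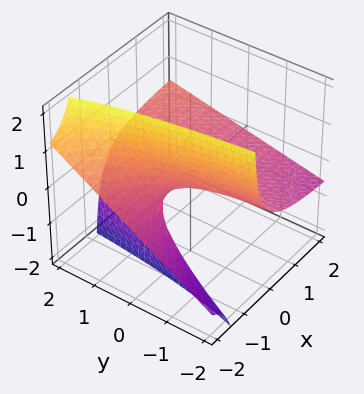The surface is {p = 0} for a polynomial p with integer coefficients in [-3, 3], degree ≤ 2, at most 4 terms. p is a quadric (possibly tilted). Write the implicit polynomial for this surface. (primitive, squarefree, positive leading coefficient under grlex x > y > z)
(a) deg p = 2. A generic line meets the surface in up to 2 points.
(b) Checking where it meets the axes: it crosses the z-axis at the gridline z = 0; every point of the y-axis in the box is on the surface; every point of the x-axis in the box is on the surface.
(c) These observations pin down the coefficients.

x*y - 3*x*z - 3*z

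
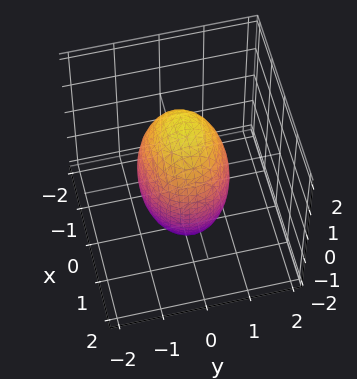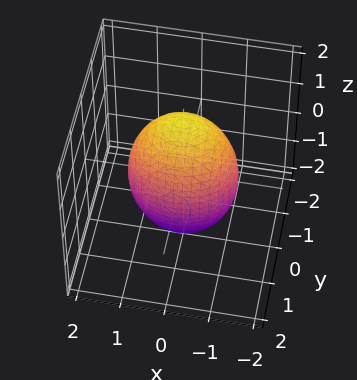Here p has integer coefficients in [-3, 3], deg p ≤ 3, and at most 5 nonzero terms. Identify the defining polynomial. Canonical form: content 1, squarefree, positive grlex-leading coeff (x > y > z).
First, degree: bounded and convex; a quadric, so deg p = 2.
Then, symmetries: mirror symmetry y ↦ −y ⇒ only even powers of y; mirror symmetry z ↦ −z ⇒ only even powers of z; the x ↦ −x reflection is a symmetry, so x appears only in even powers.
Next, observable constraints: the y-axis gridline crossings are at y ∈ {-1, 1}.
Finally, putting this together gives p.

2*x^2 + 3*y^2 + z^2 - 3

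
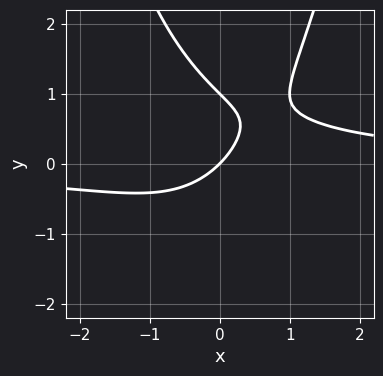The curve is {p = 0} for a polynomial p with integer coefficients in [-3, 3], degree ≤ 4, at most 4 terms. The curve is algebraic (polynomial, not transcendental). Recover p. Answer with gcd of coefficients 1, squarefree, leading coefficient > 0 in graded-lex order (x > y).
x^2*y - y^2 - x + y

The degree is 3 — the shape is more complex than any degree-2 curve.
Against the integer gridlines: one x-axis crossing is at x = 0; among the integer gridlines, it crosses the y-axis at y ∈ {0, 1}.
Solving for integer coefficients yields p as stated.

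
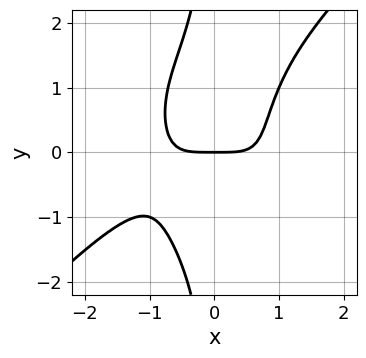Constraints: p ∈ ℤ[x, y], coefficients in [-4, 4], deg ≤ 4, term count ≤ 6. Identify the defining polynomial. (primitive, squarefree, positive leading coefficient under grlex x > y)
x^4 - x*y^3 + 2*x^2*y - 2*y

(a) Degree: the shape is more complex than any degree-3 curve, so deg p = 4.
(b) From the axis intercepts and sections: it meets the x-axis at x = 0 (among the integer gridlines); one y-axis crossing is at y = 0.
(c) These observations pin down the coefficients.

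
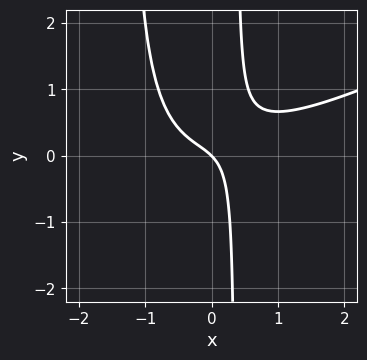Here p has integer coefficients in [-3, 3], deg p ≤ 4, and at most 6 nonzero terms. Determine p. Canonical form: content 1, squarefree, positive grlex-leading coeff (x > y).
x^3 - 2*x^2*y - 2*x*y + x + y

First, deg p = 3. The shape is more complex than any degree-2 curve.
Then, from the axis intercepts and sections: it meets the x-axis at x = 0 (among the integer gridlines); it crosses the y-axis at the gridline y = 0.
Finally, these observations pin down the coefficients.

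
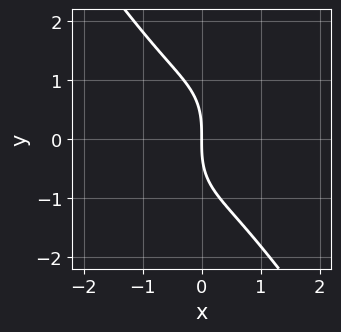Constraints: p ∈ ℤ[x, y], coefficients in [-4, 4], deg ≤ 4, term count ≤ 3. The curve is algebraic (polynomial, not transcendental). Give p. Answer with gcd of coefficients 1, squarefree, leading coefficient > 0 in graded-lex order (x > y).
First, deg p = 3. No degree-2 curve has this shape.
Then, checking where it meets the axes: it crosses the x-axis at the gridline x = 0; one y-axis crossing is at y = 0.
Finally, solving for integer coefficients yields p as stated.

3*x^3 + y^3 + 3*x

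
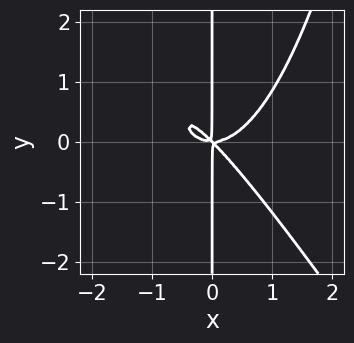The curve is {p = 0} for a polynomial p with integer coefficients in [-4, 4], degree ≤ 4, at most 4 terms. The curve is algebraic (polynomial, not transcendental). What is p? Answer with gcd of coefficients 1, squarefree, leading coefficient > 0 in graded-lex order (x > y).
3*x^4 + 2*x^3*y - 3*x^2*y - 3*x*y^2

First, deg p = 4.
Then, against the integer gridlines: the visible y-axis segment lies entirely on the curve.
Finally, together with the visible shape, these determine p as stated.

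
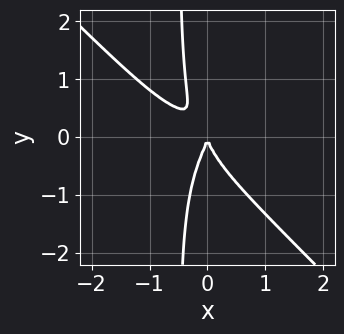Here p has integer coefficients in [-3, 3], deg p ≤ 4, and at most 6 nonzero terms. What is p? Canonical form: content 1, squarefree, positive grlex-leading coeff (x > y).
2*x^4 + 2*x*y^3 - 3*x^2*y + y^3 + x^2

First, the degree is 4 — the shape is more complex than any degree-3 curve.
Next, from the visible intercepts: one y-axis crossing is at y = 0; one x-axis crossing is at x = 0.
Finally, together with the visible shape, these determine p as stated.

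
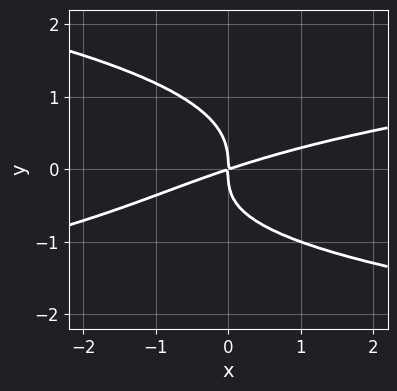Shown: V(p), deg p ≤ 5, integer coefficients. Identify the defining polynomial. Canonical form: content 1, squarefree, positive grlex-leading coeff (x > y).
Degree: no degree-3 curve has this shape, so deg p = 4.
Reading off the gridlines: it crosses the x-axis at the gridline x = 0; one y-axis crossing is at y = 0.
Solving for integer coefficients yields p as stated.

3*y^4 + x*y^2 - x^2 + 3*x*y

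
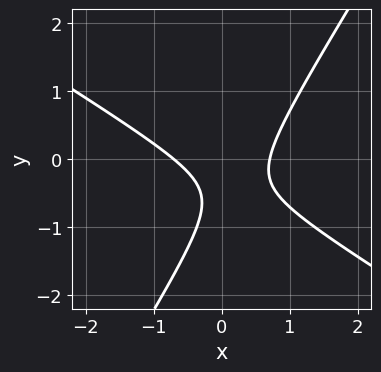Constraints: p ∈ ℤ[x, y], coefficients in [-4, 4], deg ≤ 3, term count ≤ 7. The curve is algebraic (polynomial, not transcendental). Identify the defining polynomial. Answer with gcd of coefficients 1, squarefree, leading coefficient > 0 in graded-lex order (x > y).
First, degree: a generic line meets the curve in up to 2 points, so deg p = 2.
Next, against the integer gridlines: the curve avoids every integer y-axis point in the box.
Finally, solving for integer coefficients yields p as stated.

2*x^2 + 2*x*y - 2*y^2 - 2*y - 1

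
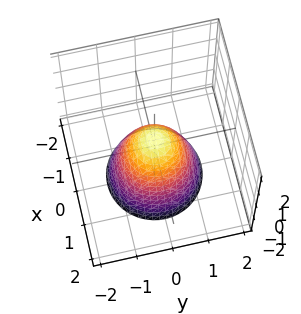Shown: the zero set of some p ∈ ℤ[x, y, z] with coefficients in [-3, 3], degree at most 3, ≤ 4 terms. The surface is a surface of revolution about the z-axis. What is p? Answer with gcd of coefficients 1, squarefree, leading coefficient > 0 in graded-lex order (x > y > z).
deg p = 2. A generic line meets the surface in up to 2 points.
Symmetry: the surface is invariant under rotation about z: p = q(x² + y², z).
Checking where it meets the axes: a circular section at z = -2 has radius between 1 and 2.
Solving for integer coefficients yields p as stated.

3*x^2 + 3*y^2 + 2*z - 1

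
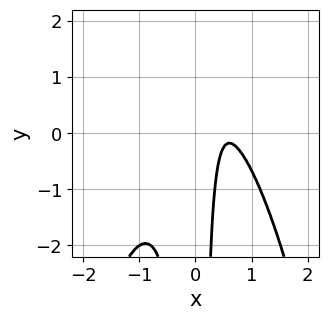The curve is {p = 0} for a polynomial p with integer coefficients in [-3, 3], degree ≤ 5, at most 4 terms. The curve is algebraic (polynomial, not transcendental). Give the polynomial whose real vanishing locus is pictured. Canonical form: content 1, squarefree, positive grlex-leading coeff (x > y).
1. Degree: no degree-3 curve has this shape, so deg p = 4.
2. Reading off the gridlines: the curve avoids every integer y-axis point in the box; the curve avoids every integer x-axis point in the box.
3. Solving for integer coefficients yields p as stated.

3*x^4 + 3*x^2*y - 2*x + 1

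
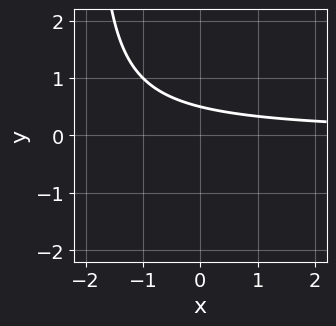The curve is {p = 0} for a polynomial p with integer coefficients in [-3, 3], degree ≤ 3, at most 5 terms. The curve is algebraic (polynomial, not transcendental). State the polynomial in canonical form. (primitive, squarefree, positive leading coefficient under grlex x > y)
x*y + 2*y - 1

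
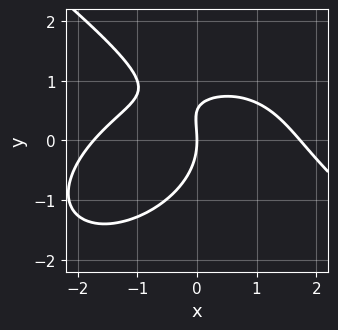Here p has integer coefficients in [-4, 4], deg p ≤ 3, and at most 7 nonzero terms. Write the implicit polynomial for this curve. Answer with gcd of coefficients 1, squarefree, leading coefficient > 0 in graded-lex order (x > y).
(a) The degree is 3 — the shape is more complex than any degree-2 curve.
(b) Against the integer gridlines: it crosses the y-axis at the gridline y = 0; one x-axis crossing is at x = 0.
(c) Fitting integer coefficients to these (and the overall shape) gives p.

x^3 + 2*y^3 + 3*x*y - y^2 - 3*x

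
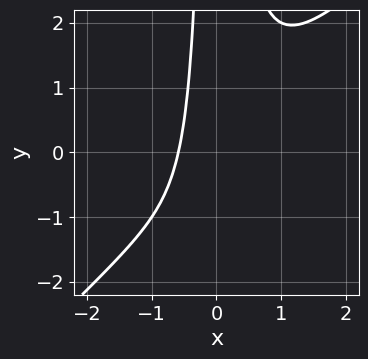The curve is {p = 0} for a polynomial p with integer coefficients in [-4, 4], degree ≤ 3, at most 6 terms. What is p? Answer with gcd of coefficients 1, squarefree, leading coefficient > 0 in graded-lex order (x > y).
(a) deg p = 3. A generic line meets the curve in up to 3 points.
(b) From the visible intercepts: no y-intercept at any integer in the box.
(c) Assembling these constraints gives the stated polynomial.

2*x^3 - 2*x^2*y + x + 1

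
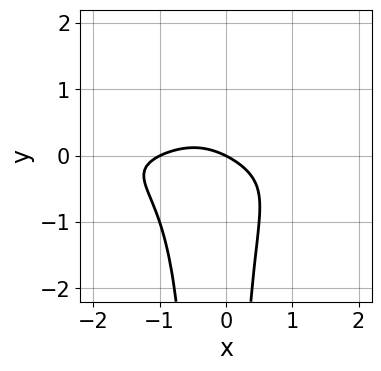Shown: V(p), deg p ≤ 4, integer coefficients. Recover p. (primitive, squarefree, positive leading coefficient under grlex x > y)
First, the degree is 4 — no degree-3 curve has this shape.
Next, against the integer gridlines: among the integer gridlines, it crosses the x-axis at x ∈ {-1, 0}; one y-axis crossing is at y = 0.
Finally, together with the visible shape, these determine p as stated.

3*x^2*y^2 + x*y^2 + x^2 + x + 2*y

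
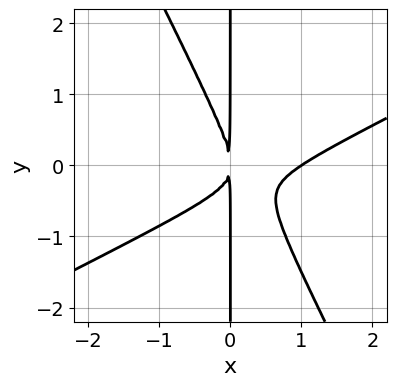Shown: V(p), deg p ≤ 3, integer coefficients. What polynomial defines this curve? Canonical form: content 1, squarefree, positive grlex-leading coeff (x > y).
(a) Degree: no degree-2 curve has this shape, so deg p = 3.
(b) Against the integer gridlines: one x-axis crossing is at x = 1; every point of the y-axis in the box is on the curve.
(c) Together with the visible shape, these determine p as stated.

2*x^3 - 3*x^2*y - 2*x*y^2 - 2*x^2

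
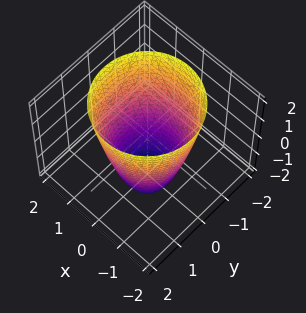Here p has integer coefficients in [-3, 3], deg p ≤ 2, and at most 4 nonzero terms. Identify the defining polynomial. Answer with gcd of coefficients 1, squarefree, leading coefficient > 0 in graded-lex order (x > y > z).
1. Degree: no degree-1 surface has this shape, so deg p = 2.
2. Symmetries: the z-axis is an axis of rotation, so x and y enter only as x² + y².
3. Reading off the gridlines: it misses every integer gridline on the z-axis; a circular section at z = 0 has radius between 1 and 2.
4. Solving for integer coefficients yields p as stated.

2*x^2 + 2*y^2 - z - 3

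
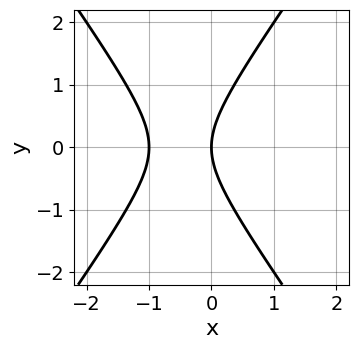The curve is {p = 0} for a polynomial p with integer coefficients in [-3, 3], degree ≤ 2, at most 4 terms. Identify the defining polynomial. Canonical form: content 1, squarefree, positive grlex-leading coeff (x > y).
2*x^2 - y^2 + 2*x

Degree: a generic line meets the curve in up to 2 points, so deg p = 2.
Symmetries: mirror symmetry y ↦ −y ⇒ only even powers of y.
Observable constraints: it meets the y-axis at y = 0 (among the integer gridlines); the x-axis gridline crossings are at x ∈ {-1, 0}.
Fitting integer coefficients to these (and the overall shape) gives p.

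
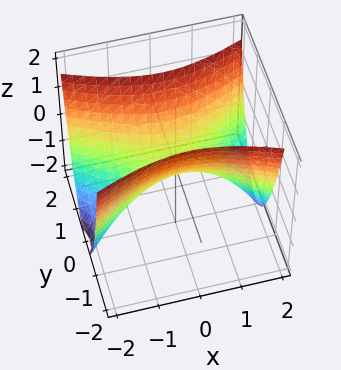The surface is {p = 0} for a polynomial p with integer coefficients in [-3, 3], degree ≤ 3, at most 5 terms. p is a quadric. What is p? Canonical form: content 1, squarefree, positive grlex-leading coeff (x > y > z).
(a) The degree is 2 — a saddle surface; a quadric.
(b) Symmetries: mirror symmetry y ↦ −y ⇒ only even powers of y; it's symmetric under x → −x, forcing even powers of x.
(c) Checking where it meets the axes: it crosses the y-axis at the gridline y = 0; it crosses the z-axis at the gridline z = 0; one x-axis crossing is at x = 0.
(d) Assembling these constraints gives the stated polynomial.

x^2 - 3*y^2 + 2*z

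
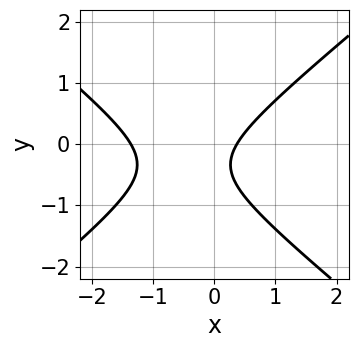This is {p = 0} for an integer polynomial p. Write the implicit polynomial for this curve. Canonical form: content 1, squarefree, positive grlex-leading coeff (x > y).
2*x^2 - 3*y^2 + 2*x - 2*y - 1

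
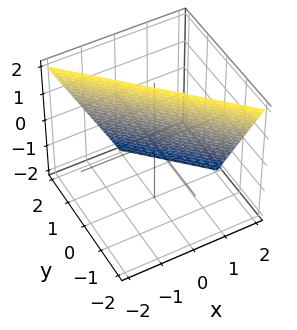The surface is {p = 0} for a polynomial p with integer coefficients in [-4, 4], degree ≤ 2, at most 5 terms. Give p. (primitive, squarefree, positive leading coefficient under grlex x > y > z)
First, the degree is 1 — the surface is flat (a plane).
Then, checking where it meets the axes: one x-axis crossing is at x = 1; one z-axis crossing is at z = 2.
Finally, assembling these constraints gives the stated polynomial. Check: (0, 1, 0) on the y-axis lies on the surface, and p(0, 1, 0) = 0. ✓

2*x + 2*y + z - 2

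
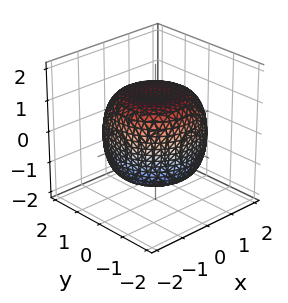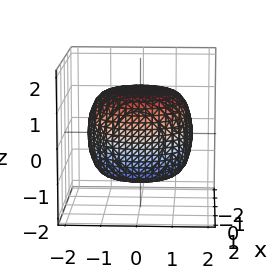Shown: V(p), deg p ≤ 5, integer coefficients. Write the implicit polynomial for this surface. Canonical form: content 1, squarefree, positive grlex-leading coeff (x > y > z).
First, degree: no degree-3 surface has this shape, so deg p = 4.
Next, by symmetry, every cross-section ⟂ z is a circle, so x, y appear only via x² + y².
Next, from the axis intercepts and sections: a circular section at z = 0 has radius between 1 and 2.
Finally, matching integer coefficients to the picture gives p.

x^4 + 2*x^2*y^2 + y^4 - x^2 - y^2 + 2*z^2 - 3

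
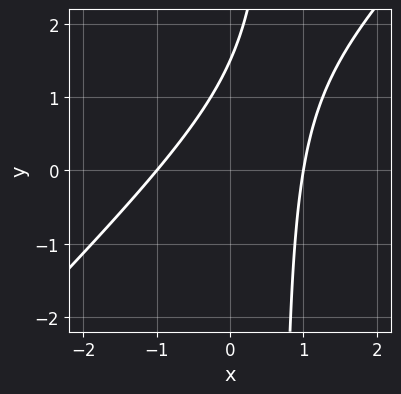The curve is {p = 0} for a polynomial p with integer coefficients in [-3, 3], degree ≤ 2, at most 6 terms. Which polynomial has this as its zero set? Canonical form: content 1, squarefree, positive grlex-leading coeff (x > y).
3*x^2 - 3*x*y + 2*y - 3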